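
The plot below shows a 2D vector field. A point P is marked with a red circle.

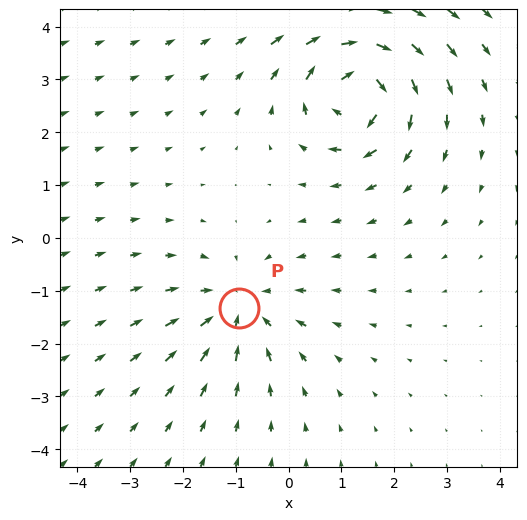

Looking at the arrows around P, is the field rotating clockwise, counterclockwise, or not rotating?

Near P at (-0.9, -1.3) the arrows show no circulation. The curl there is ≈0.

not rotating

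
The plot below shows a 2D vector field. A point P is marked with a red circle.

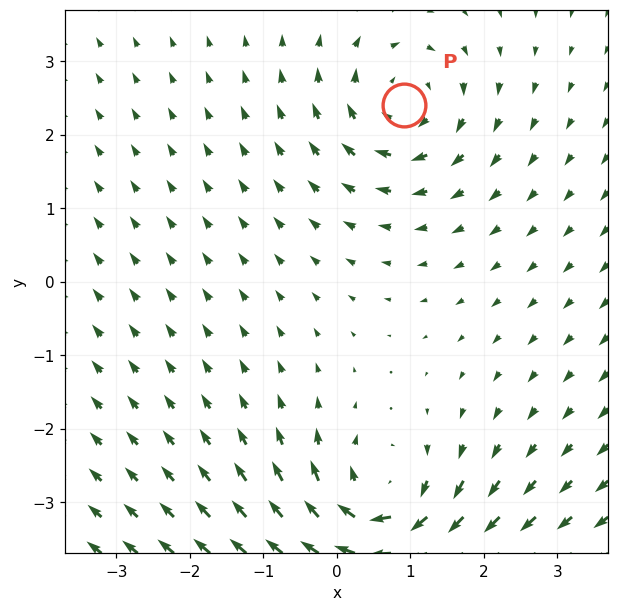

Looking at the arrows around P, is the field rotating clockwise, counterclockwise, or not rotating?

Near P at (0.9, 2.4) the arrows circulate clockwise. The curl (z-component) there is about -4; negative curl means clockwise rotation.

clockwise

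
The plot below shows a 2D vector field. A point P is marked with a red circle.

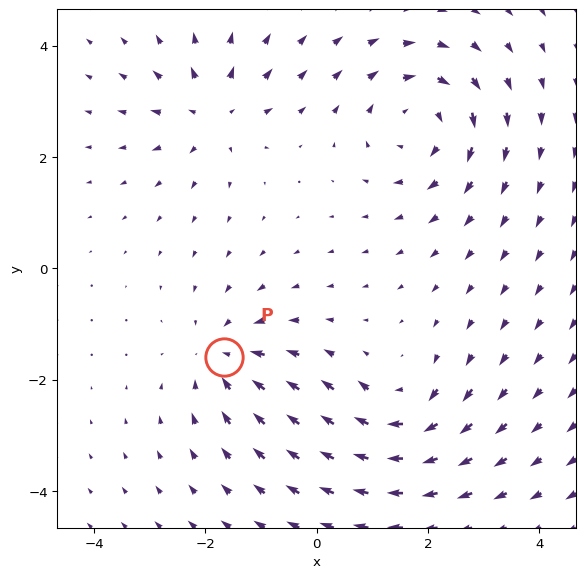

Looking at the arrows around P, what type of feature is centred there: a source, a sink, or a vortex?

sink

At P (-1.7, -1.6) the arrows converge inward. Divergence about -3, curl ≈0 — negative divergence with near-zero curl is a sink.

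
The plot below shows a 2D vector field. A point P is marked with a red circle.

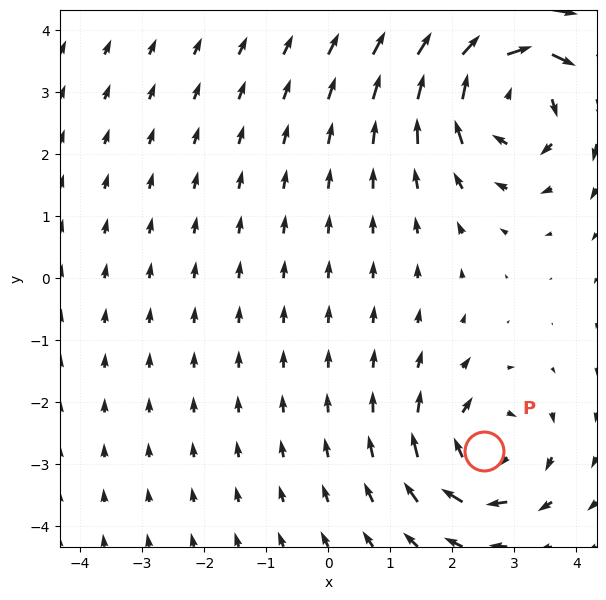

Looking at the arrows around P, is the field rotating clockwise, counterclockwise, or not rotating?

Near P at (2.5, -2.8) the arrows circulate clockwise. The curl (z-component) there is about -4; negative curl means clockwise rotation.

clockwise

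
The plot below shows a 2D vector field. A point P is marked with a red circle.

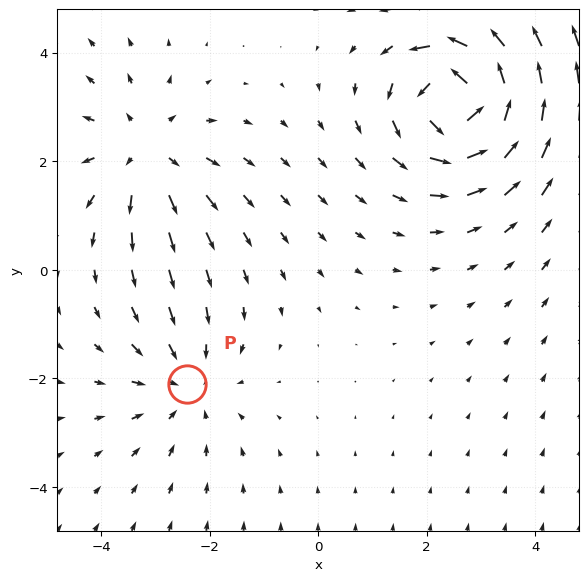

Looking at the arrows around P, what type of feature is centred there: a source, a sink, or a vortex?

At P (-2.4, -2.1) the arrows converge inward. Divergence about -2, curl ≈0 — negative divergence with near-zero curl is a sink.

sink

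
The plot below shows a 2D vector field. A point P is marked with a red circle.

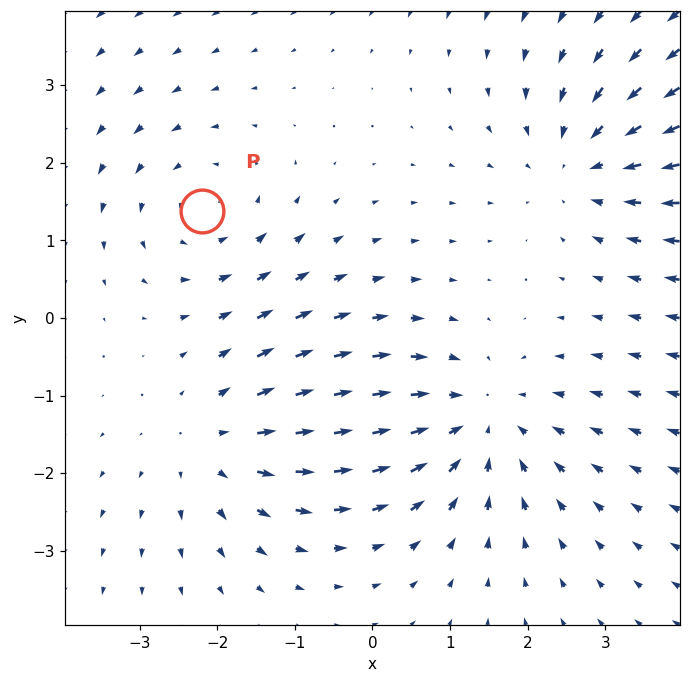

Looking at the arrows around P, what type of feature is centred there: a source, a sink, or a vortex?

At P (-2.2, 1.4) the arrows circulate counterclockwise. Divergence ≈0, curl about +2 — near-zero divergence with nonzero curl is a vortex.

vortex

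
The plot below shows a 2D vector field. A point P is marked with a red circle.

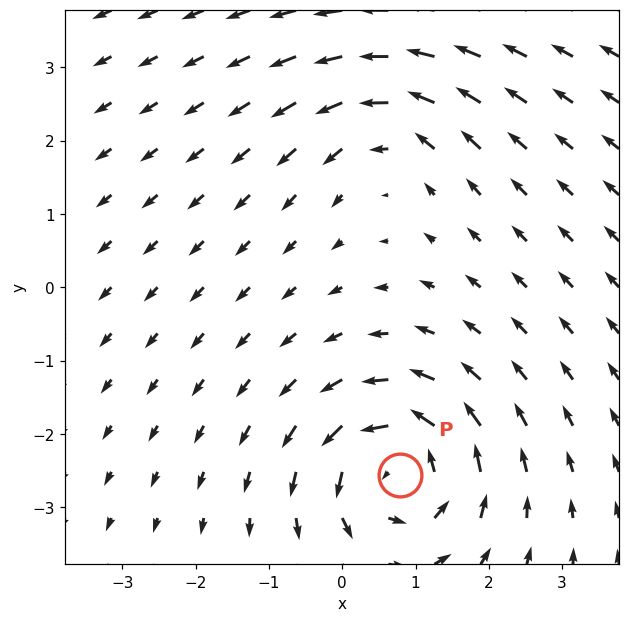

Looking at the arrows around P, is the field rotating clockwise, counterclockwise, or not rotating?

Near P at (0.8, -2.6) the arrows circulate counterclockwise. The curl (z-component) there is about +5; positive curl means counterclockwise rotation.

counterclockwise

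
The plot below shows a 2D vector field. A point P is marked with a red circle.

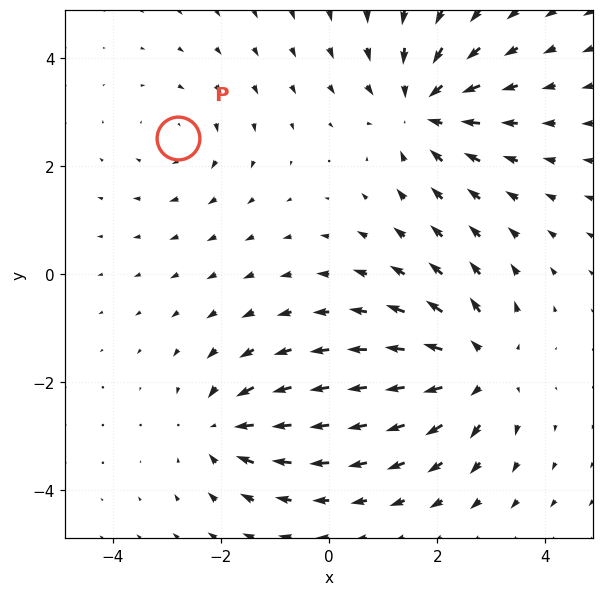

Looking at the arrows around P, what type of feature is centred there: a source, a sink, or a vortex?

At P (-2.8, 2.5) the arrows circulate clockwise. Divergence ≈0, curl about -2 — near-zero divergence with nonzero curl is a vortex.

vortex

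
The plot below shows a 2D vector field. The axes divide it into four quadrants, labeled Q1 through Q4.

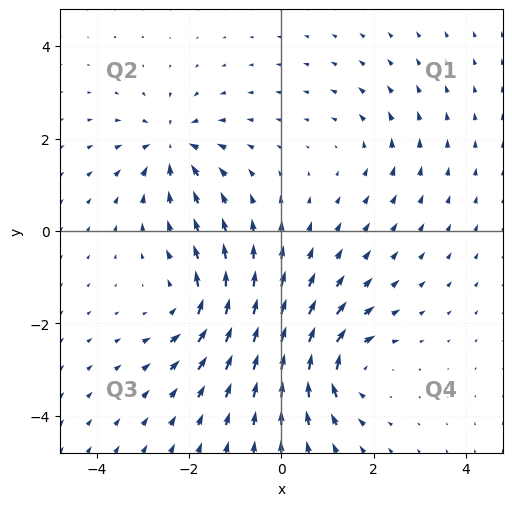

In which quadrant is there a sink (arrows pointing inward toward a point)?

Q2

The sink sits at approximately (-2.4, 1.8), which lies in quadrant Q2. The divergence there is about -6, negative as expected for a sink.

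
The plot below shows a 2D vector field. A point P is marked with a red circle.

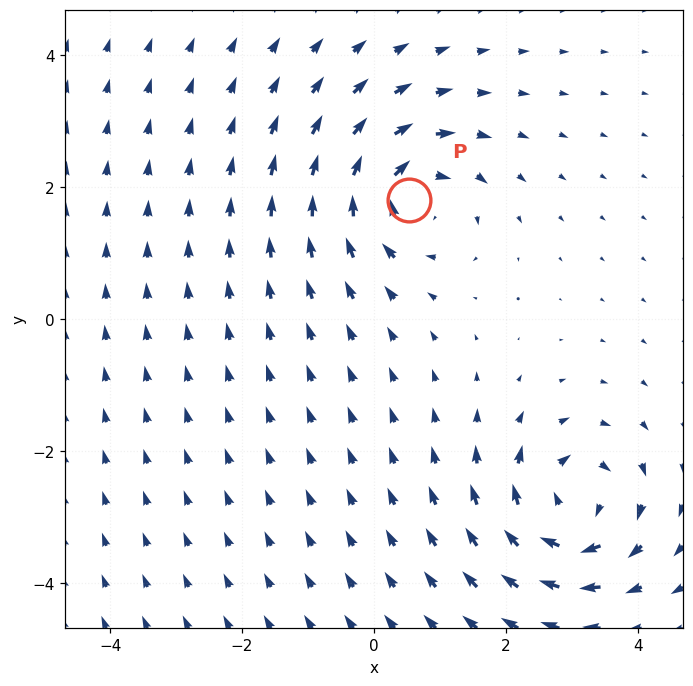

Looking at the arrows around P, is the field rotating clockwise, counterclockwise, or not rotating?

Near P at (0.5, 1.8) the arrows circulate clockwise. The curl (z-component) there is about -5; negative curl means clockwise rotation.

clockwise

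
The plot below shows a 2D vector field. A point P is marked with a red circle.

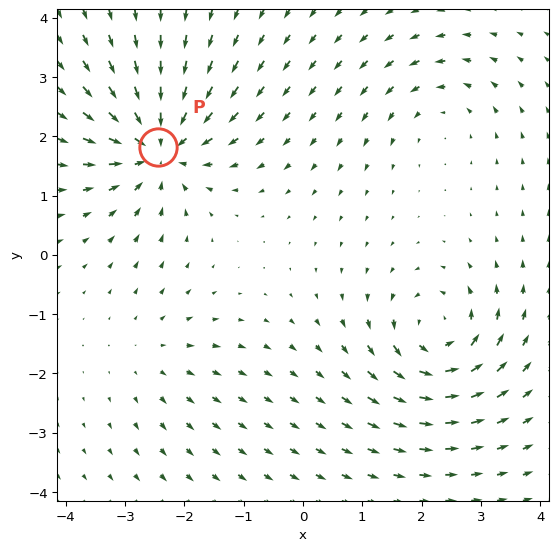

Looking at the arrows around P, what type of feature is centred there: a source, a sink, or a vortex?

sink

At P (-2.4, 1.8) the arrows converge inward. Divergence about -6, curl ≈0 — negative divergence with near-zero curl is a sink.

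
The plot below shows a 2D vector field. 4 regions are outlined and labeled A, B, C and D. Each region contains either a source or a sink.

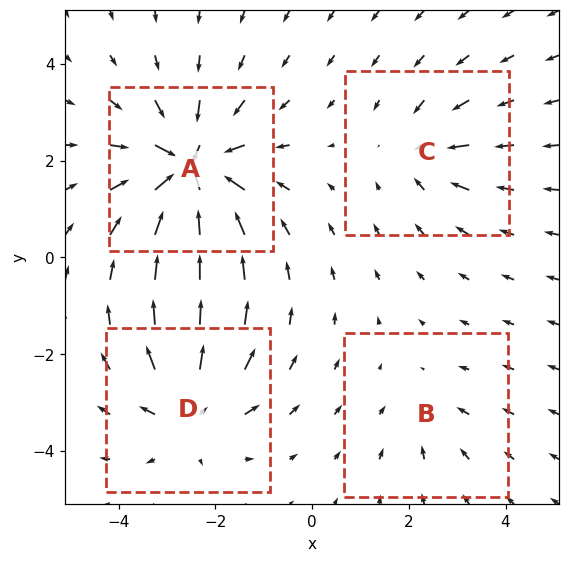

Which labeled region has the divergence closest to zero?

B

Divergence at each region's feature centre — A: about -8, B: about -2, C: about -4, D: about +5. Region B is closest to zero.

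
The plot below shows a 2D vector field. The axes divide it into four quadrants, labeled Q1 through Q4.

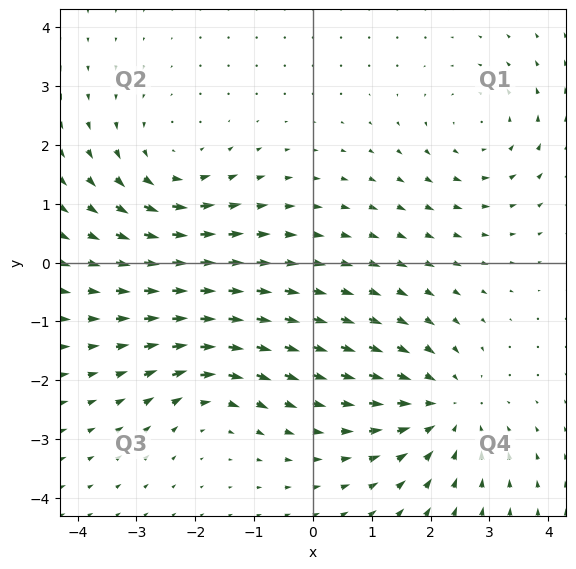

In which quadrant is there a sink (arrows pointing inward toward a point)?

The sink sits at approximately (2.2, -2.5), which lies in quadrant Q4. The divergence there is about -4, negative as expected for a sink.

Q4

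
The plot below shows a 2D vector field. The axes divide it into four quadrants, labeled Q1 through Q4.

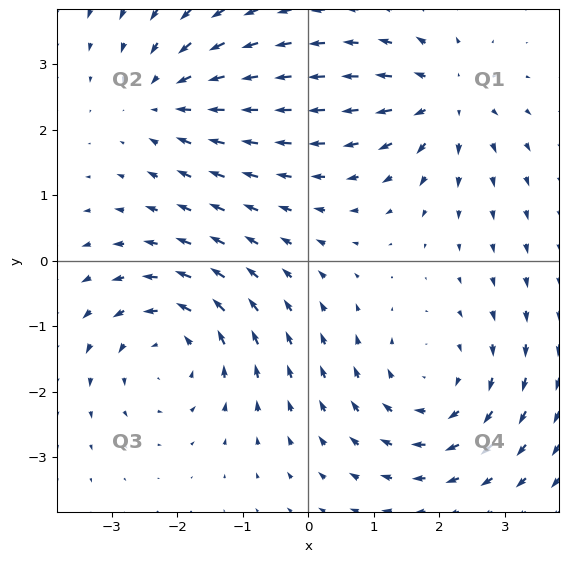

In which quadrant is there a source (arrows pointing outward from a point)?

Q1

The source sits at approximately (2.1, 2.5), which lies in quadrant Q1. The divergence there is about +5, positive as expected for a source.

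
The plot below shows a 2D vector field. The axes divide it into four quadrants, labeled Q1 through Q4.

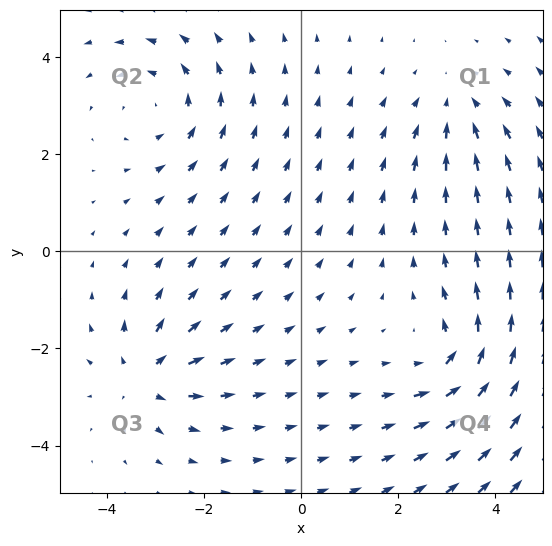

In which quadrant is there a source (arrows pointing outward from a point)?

The source sits at approximately (-3.2, -2.6), which lies in quadrant Q3. The divergence there is about +5, positive as expected for a source.

Q3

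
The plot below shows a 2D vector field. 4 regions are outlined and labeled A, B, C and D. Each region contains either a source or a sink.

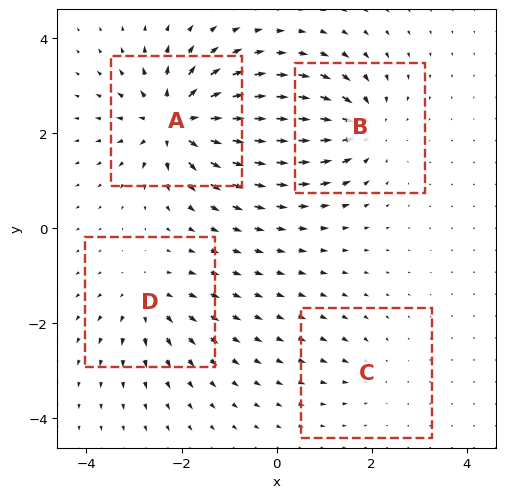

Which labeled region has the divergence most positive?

Divergence at each region's feature centre — A: about +9, B: about -6, C: about -2, D: about +4. Region A is most positive.

A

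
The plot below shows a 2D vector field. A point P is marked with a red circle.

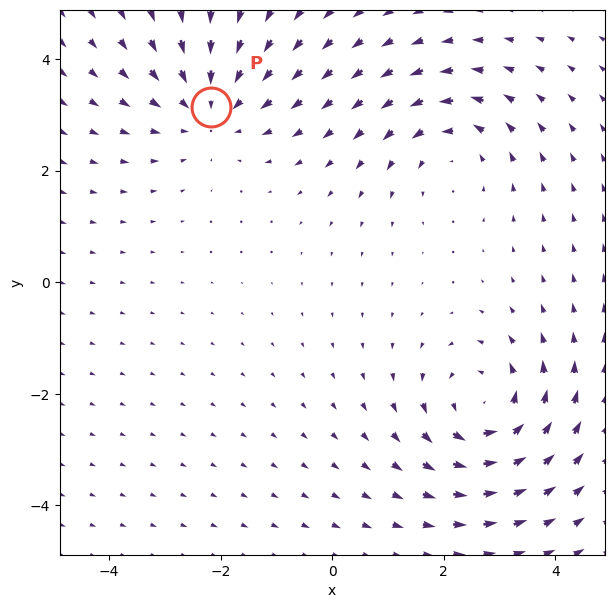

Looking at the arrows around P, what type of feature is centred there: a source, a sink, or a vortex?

sink

At P (-2.2, 3.1) the arrows converge inward. Divergence about -3, curl ≈0 — negative divergence with near-zero curl is a sink.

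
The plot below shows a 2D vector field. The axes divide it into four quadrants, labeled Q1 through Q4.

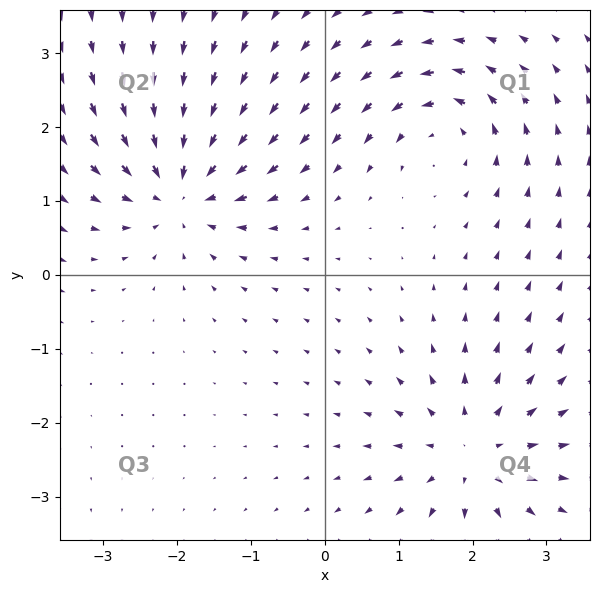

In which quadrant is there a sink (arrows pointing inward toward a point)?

Q2

The sink sits at approximately (-1.9, 1.1), which lies in quadrant Q2. The divergence there is about -5, negative as expected for a sink.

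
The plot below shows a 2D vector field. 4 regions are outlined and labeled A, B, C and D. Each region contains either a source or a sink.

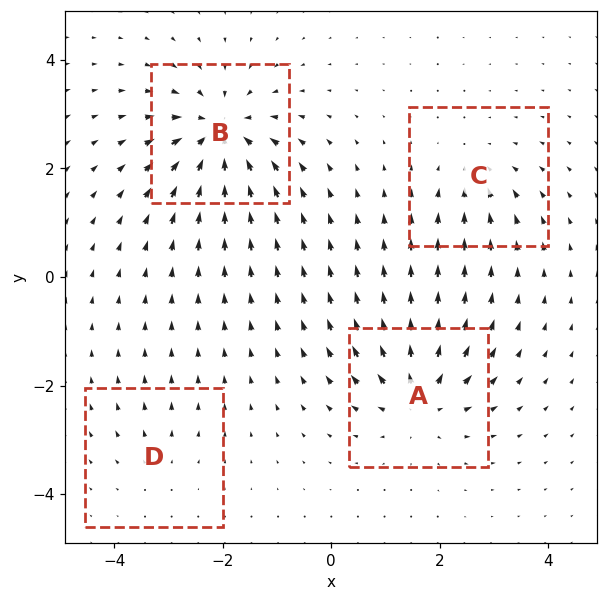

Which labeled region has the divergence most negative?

Divergence at each region's feature centre — A: about +6, B: about -8, C: about -4, D: about +2. Region B is most negative.

B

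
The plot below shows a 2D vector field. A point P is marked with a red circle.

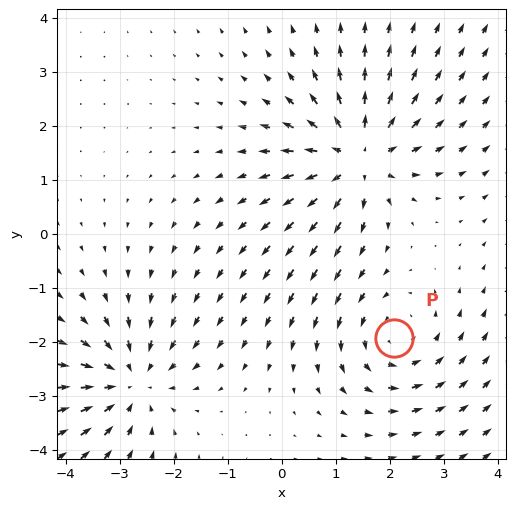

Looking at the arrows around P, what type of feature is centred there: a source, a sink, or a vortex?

At P (2.1, -1.9) the arrows circulate counterclockwise. Divergence ≈0, curl about +3 — near-zero divergence with nonzero curl is a vortex.

vortex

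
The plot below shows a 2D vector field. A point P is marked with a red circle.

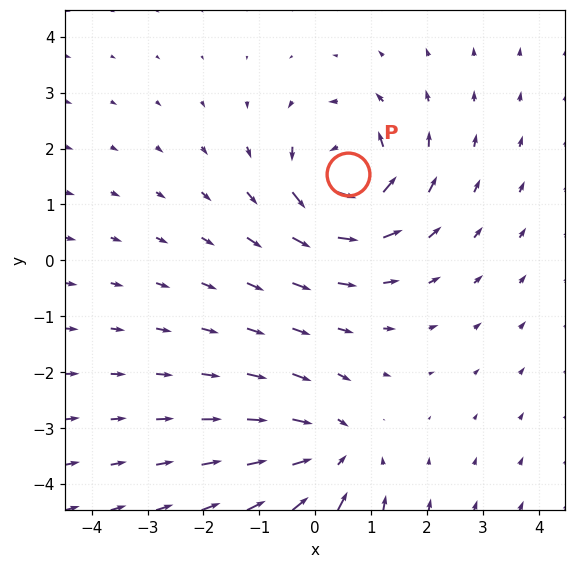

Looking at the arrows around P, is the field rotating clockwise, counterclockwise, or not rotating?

Near P at (0.6, 1.5) the arrows circulate counterclockwise. The curl (z-component) there is about +5; positive curl means counterclockwise rotation.

counterclockwise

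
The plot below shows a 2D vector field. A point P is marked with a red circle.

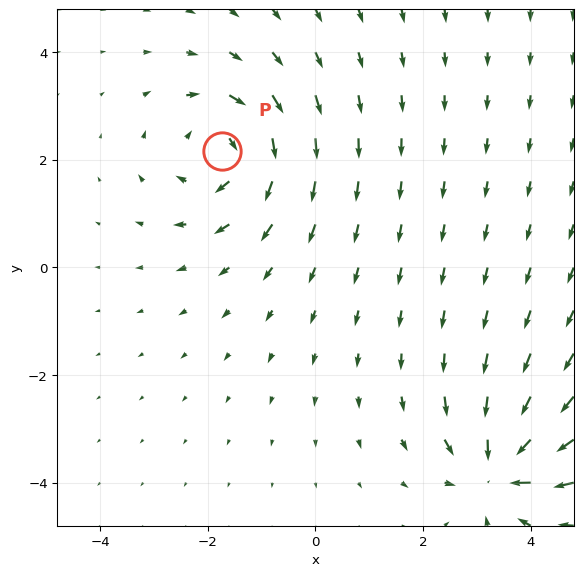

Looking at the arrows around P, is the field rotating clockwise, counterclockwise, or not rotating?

clockwise

Near P at (-1.7, 2.2) the arrows circulate clockwise. The curl (z-component) there is about -5; negative curl means clockwise rotation.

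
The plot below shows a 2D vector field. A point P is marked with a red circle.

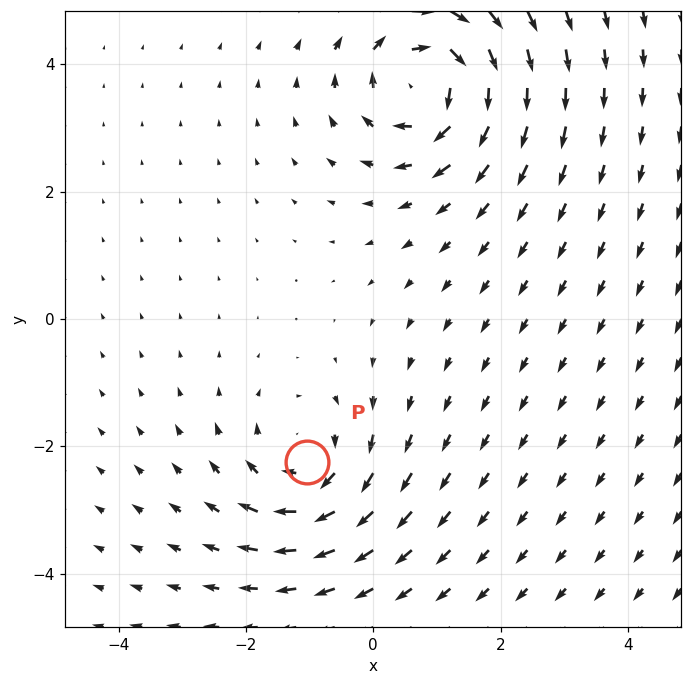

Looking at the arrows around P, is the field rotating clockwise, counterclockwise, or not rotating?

Near P at (-1.0, -2.2) the arrows circulate clockwise. The curl (z-component) there is about -3; negative curl means clockwise rotation.

clockwise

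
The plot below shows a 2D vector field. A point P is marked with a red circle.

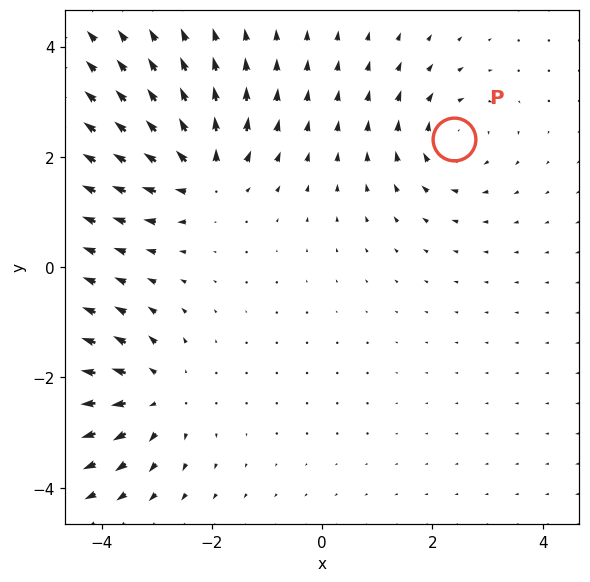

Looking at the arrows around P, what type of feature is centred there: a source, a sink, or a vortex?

vortex

At P (2.4, 2.3) the arrows circulate clockwise. Divergence ≈0, curl about -4 — near-zero divergence with nonzero curl is a vortex.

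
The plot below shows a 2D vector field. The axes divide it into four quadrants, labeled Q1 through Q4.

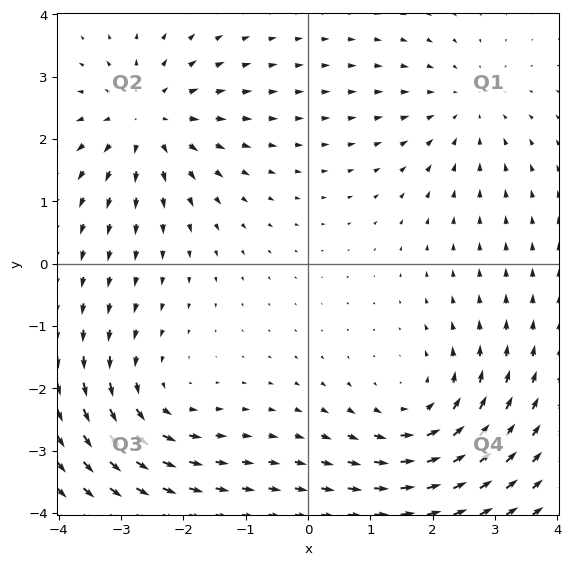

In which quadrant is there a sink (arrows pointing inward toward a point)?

Q1

The sink sits at approximately (2.5, 2.5), which lies in quadrant Q1. The divergence there is about -2, negative as expected for a sink.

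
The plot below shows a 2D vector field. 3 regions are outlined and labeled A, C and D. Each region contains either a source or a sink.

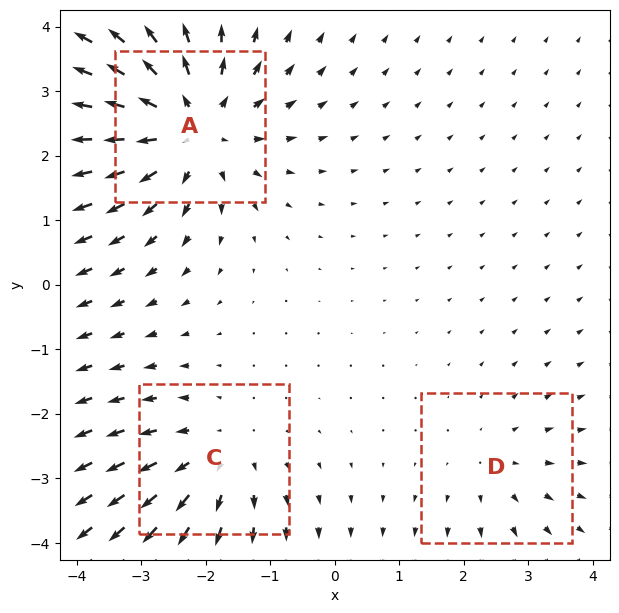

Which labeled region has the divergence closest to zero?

D

Divergence at each region's feature centre — A: about +4, C: about +3, D: about +2. Region D is closest to zero.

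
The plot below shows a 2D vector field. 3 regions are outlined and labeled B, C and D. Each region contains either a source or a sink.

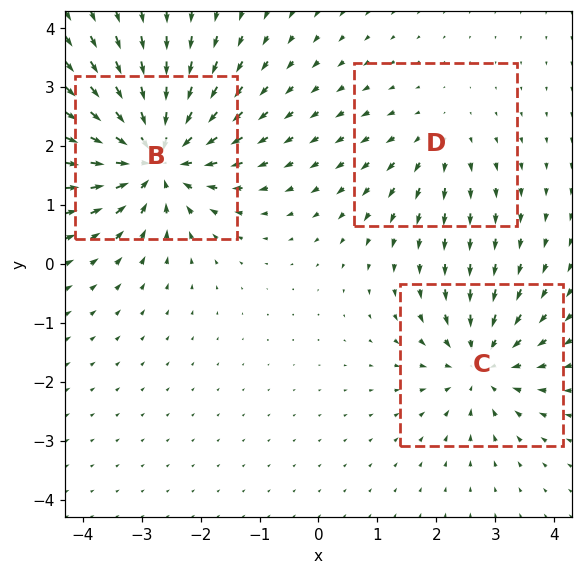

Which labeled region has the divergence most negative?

B

Divergence at each region's feature centre — B: about -6, C: about -4, D: about +2. Region B is most negative.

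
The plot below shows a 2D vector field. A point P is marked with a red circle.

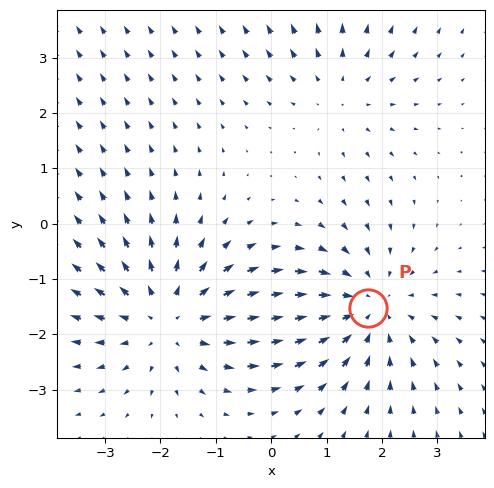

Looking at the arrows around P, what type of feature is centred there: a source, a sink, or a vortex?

sink

At P (1.8, -1.5) the arrows converge inward. Divergence about -3, curl ≈0 — negative divergence with near-zero curl is a sink.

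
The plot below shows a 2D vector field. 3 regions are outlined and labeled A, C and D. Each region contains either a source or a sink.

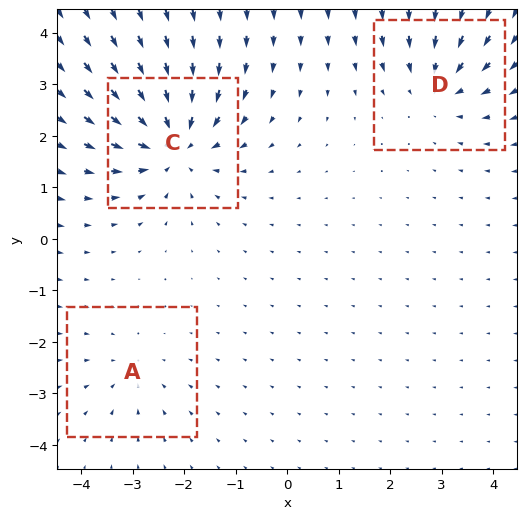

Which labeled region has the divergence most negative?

C

Divergence at each region's feature centre — A: about -2, C: about -6, D: about -4. Region C is most negative.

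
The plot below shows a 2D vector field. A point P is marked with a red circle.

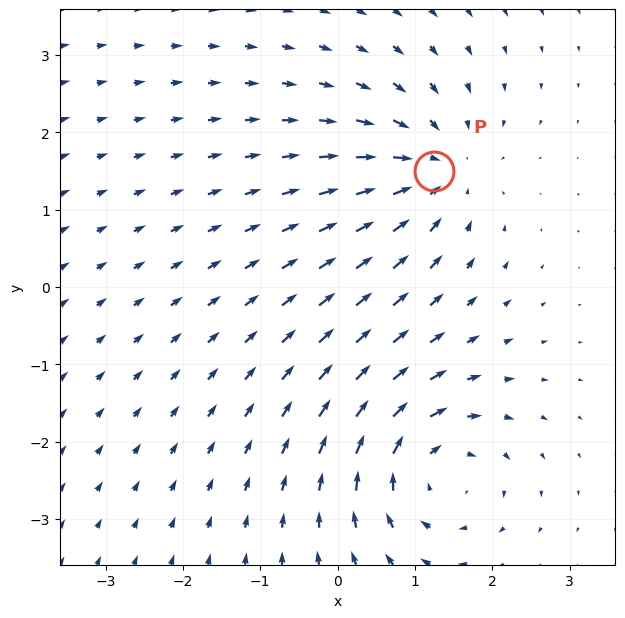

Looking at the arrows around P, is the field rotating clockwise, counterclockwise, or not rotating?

not rotating

Near P at (1.2, 1.5) the arrows show no circulation. The curl there is ≈0.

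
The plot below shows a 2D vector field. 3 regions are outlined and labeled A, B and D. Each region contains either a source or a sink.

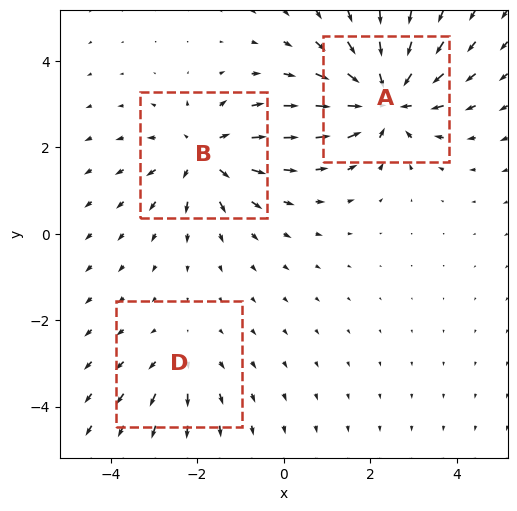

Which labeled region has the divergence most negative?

A

Divergence at each region's feature centre — A: about -5, B: about +4, D: about +2. Region A is most negative.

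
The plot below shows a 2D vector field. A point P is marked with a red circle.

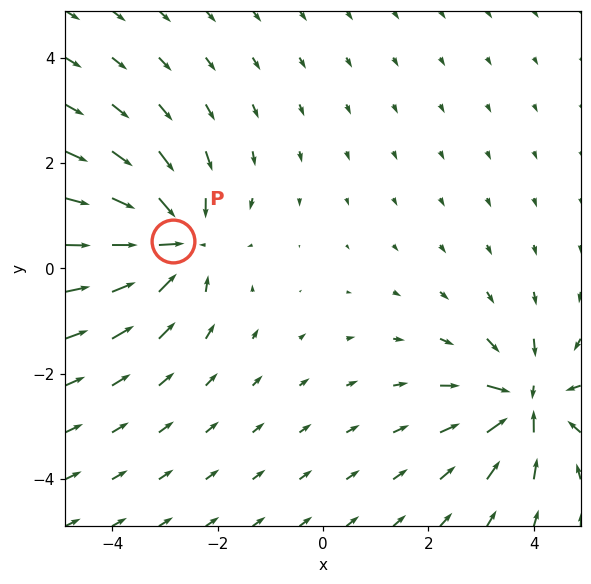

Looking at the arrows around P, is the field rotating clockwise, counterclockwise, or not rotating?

not rotating

Near P at (-2.8, 0.5) the arrows show no circulation. The curl there is ≈0.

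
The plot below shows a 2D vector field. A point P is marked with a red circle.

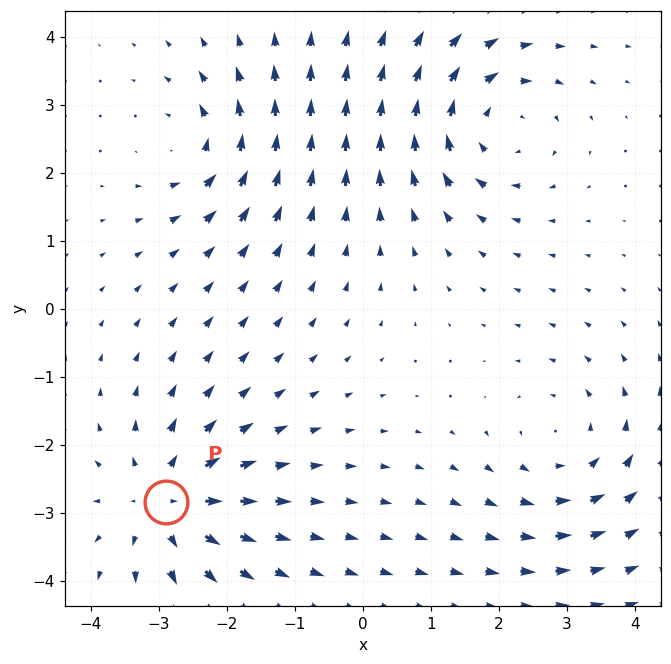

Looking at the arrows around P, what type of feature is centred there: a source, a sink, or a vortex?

At P (-2.9, -2.8) the arrows spread outward. Divergence about +5, curl ≈0 — positive divergence with near-zero curl is a source.

source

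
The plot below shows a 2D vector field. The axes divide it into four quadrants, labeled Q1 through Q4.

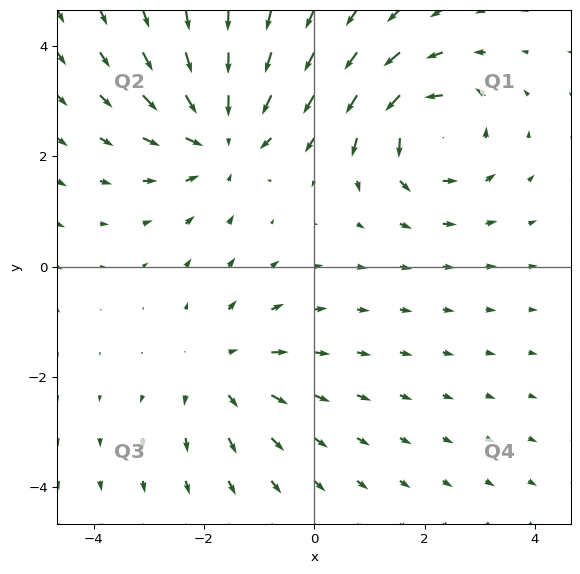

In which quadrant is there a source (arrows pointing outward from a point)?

Q3

The source sits at approximately (-1.7, -1.9), which lies in quadrant Q3. The divergence there is about +2, positive as expected for a source.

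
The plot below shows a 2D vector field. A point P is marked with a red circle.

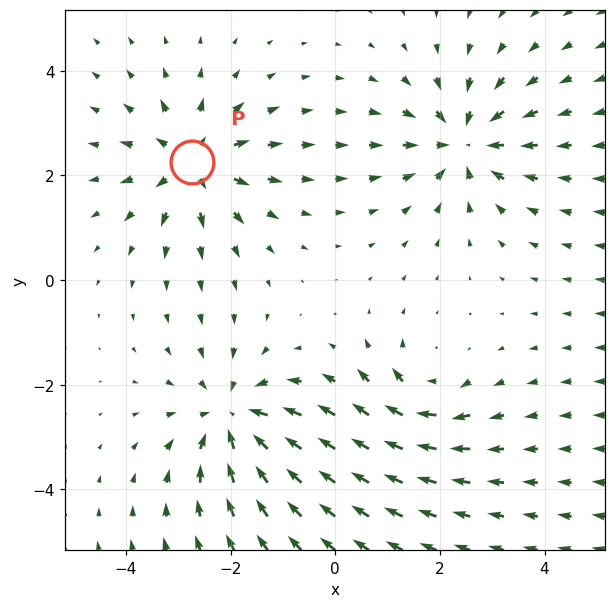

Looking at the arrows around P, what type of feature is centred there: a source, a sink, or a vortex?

At P (-2.7, 2.3) the arrows spread outward. Divergence about +5, curl ≈0 — positive divergence with near-zero curl is a source.

source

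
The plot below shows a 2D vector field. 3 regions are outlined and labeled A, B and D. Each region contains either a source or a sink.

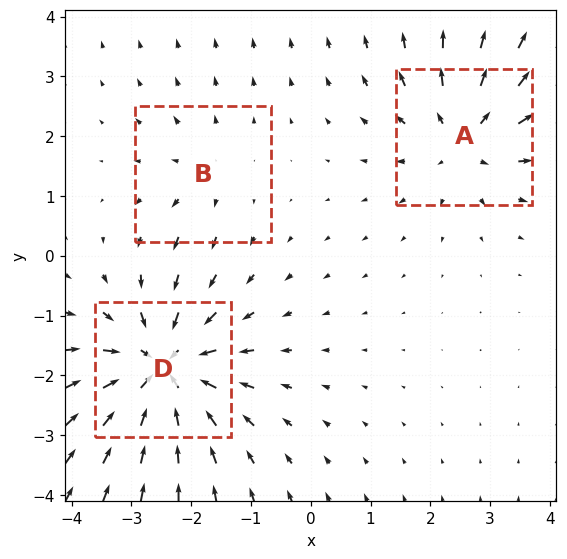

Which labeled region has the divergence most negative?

Divergence at each region's feature centre — A: about +4, B: about +2, D: about -5. Region D is most negative.

D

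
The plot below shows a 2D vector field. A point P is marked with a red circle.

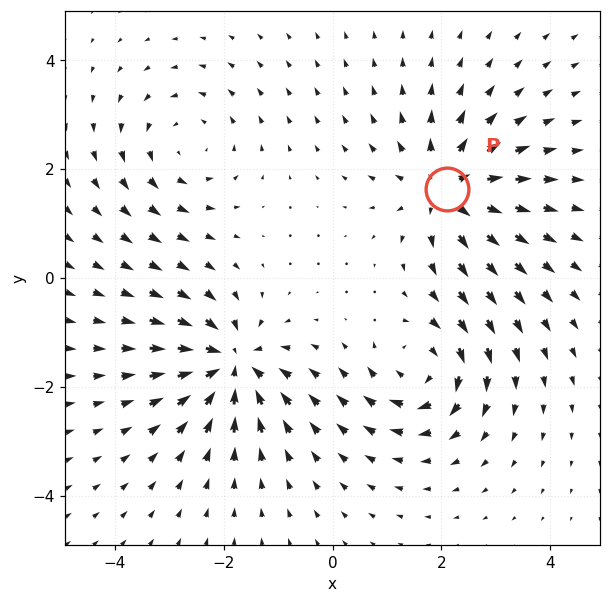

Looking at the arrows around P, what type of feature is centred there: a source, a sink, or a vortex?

source

At P (2.1, 1.6) the arrows spread outward. Divergence about +6, curl ≈0 — positive divergence with near-zero curl is a source.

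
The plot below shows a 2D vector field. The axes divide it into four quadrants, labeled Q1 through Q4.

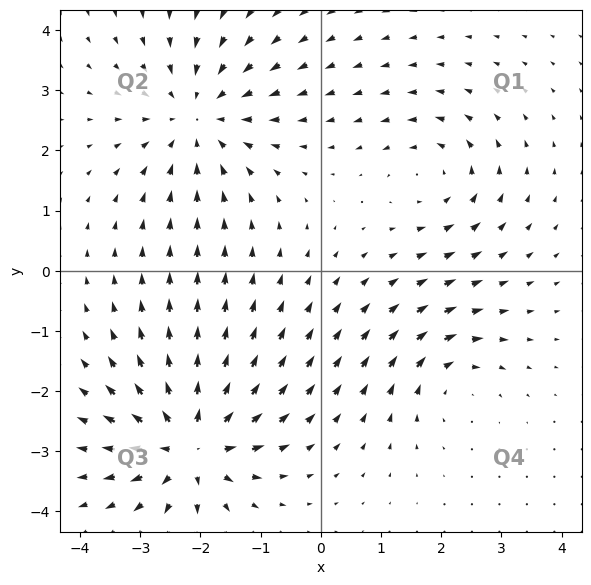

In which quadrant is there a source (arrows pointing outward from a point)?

The source sits at approximately (-2.2, -2.9), which lies in quadrant Q3. The divergence there is about +7, positive as expected for a source.

Q3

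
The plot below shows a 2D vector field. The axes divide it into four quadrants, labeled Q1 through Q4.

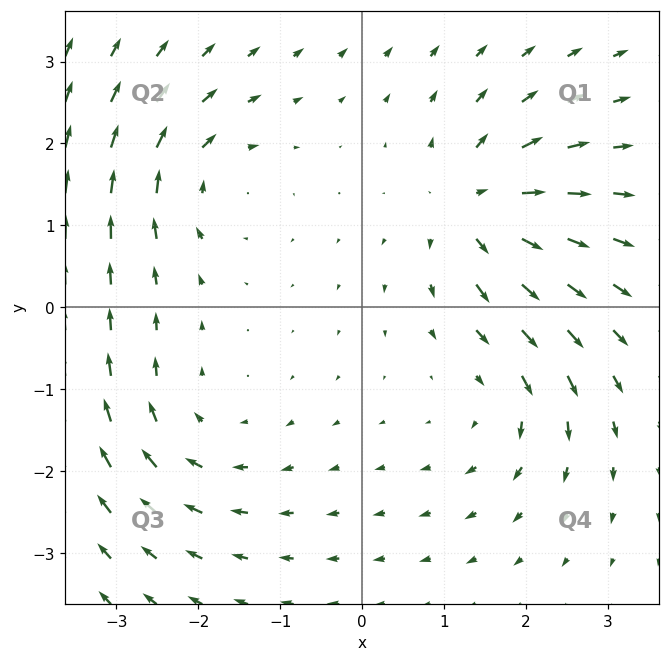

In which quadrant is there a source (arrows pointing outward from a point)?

The source sits at approximately (1.4, 1.2), which lies in quadrant Q1. The divergence there is about +6, positive as expected for a source.

Q1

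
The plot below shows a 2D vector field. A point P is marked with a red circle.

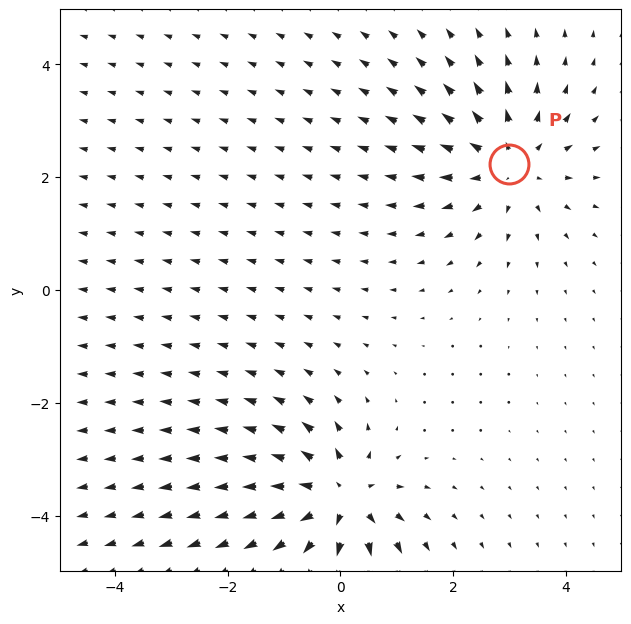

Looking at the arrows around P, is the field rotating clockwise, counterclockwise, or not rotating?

not rotating

Near P at (3.0, 2.2) the arrows show no circulation. The curl there is ≈0.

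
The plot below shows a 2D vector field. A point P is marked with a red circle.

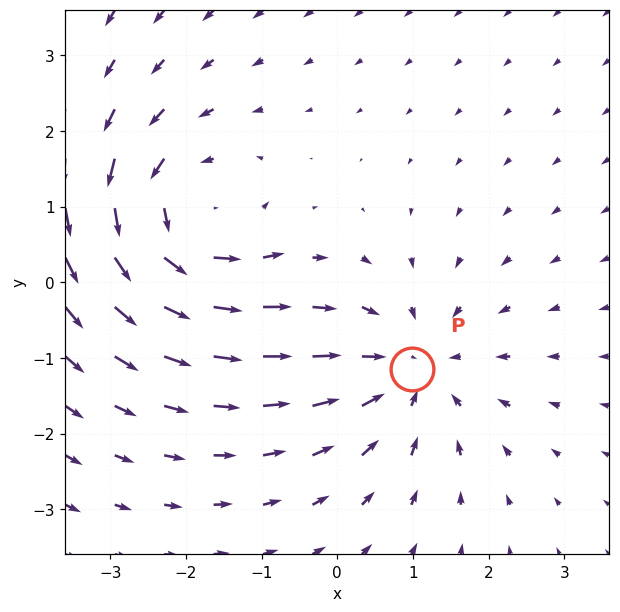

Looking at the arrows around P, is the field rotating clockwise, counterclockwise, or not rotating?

not rotating

Near P at (1.0, -1.1) the arrows show no circulation. The curl there is ≈0.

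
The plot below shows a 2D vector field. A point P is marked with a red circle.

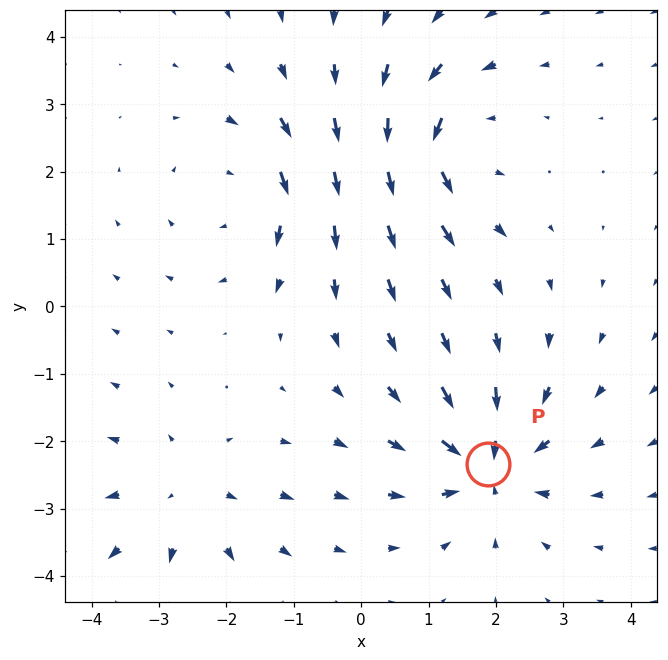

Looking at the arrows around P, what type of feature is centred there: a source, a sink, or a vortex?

At P (1.9, -2.3) the arrows converge inward. Divergence about -6, curl ≈0 — negative divergence with near-zero curl is a sink.

sink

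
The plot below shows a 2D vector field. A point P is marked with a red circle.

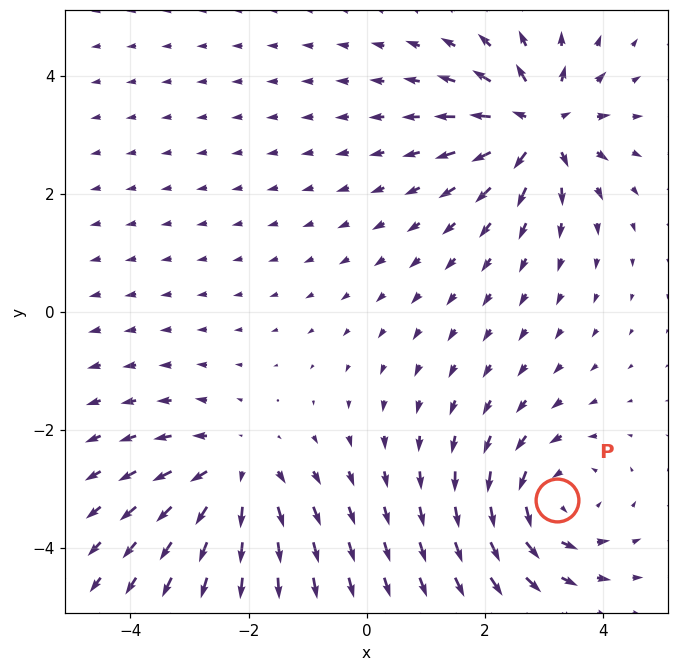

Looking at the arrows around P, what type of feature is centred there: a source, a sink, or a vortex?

At P (3.2, -3.2) the arrows circulate counterclockwise. Divergence ≈0, curl about +4 — near-zero divergence with nonzero curl is a vortex.

vortex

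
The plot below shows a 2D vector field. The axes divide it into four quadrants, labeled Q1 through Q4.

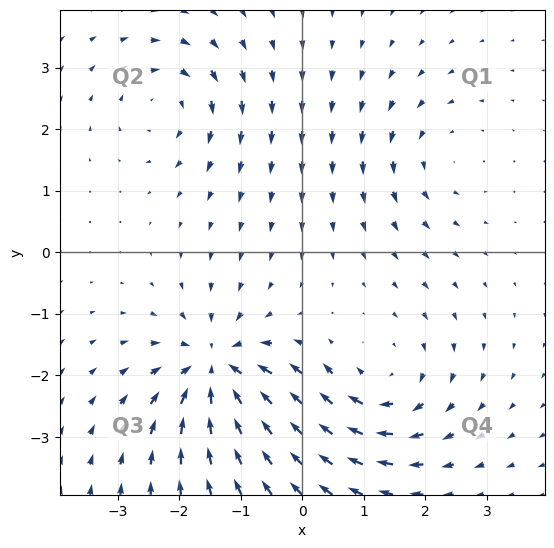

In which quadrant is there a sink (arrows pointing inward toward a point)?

The sink sits at approximately (-1.4, -1.9), which lies in quadrant Q3. The divergence there is about -6, negative as expected for a sink.

Q3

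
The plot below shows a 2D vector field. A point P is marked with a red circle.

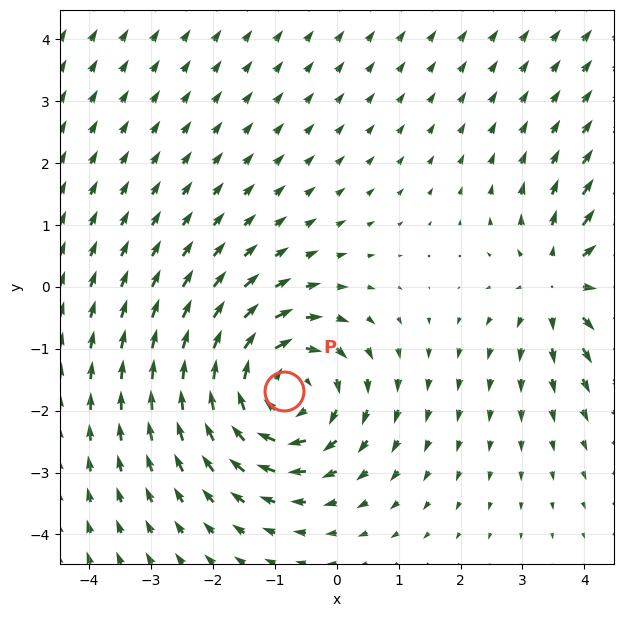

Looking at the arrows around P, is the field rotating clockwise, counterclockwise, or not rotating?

clockwise

Near P at (-0.8, -1.7) the arrows circulate clockwise. The curl (z-component) there is about -4; negative curl means clockwise rotation.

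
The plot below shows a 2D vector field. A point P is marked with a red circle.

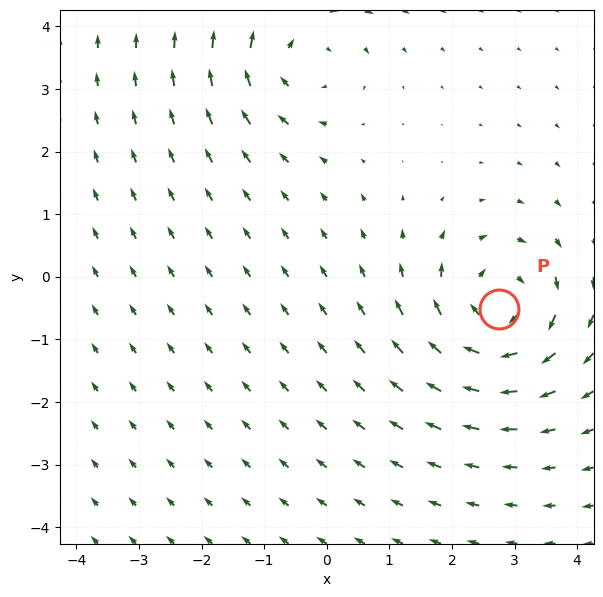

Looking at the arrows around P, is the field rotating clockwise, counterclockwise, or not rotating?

clockwise

Near P at (2.8, -0.5) the arrows circulate clockwise. The curl (z-component) there is about -4; negative curl means clockwise rotation.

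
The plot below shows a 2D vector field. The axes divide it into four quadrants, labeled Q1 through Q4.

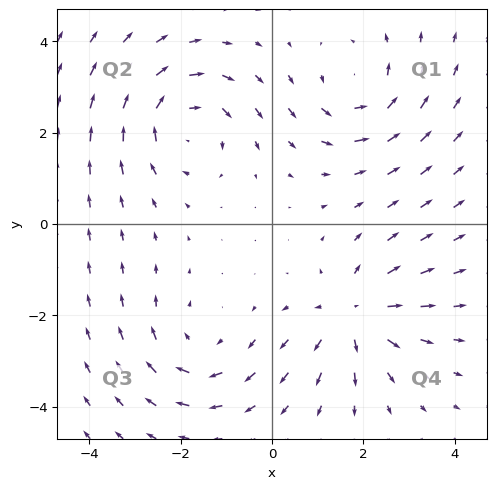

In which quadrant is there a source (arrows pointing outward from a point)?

Q4

The source sits at approximately (1.8, -2.0), which lies in quadrant Q4. The divergence there is about +4, positive as expected for a source.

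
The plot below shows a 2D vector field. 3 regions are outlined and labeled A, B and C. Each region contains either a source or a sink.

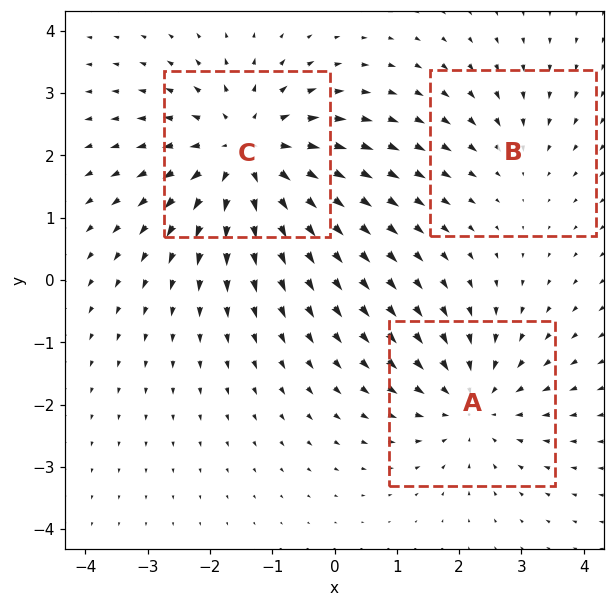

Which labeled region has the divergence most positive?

Divergence at each region's feature centre — A: about -3, B: about -2, C: about +4. Region C is most positive.

C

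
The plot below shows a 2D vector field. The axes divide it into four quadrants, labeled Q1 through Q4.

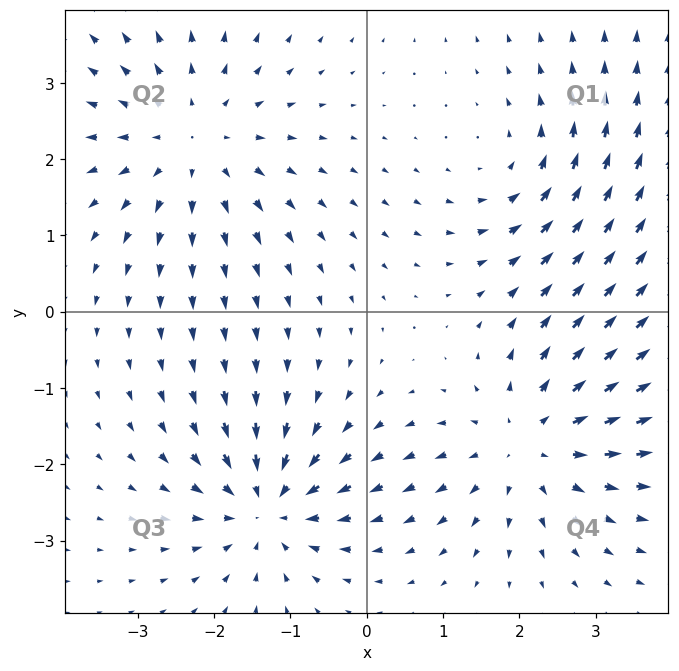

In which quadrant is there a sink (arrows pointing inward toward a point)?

Q3

The sink sits at approximately (-1.3, -2.6), which lies in quadrant Q3. The divergence there is about -5, negative as expected for a sink.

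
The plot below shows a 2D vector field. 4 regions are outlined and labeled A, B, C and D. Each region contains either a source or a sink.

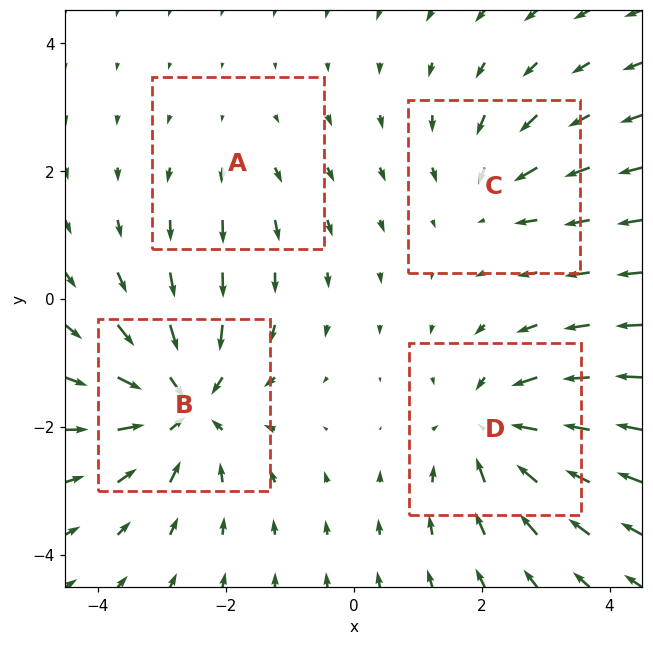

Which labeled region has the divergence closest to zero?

A

Divergence at each region's feature centre — A: about +2, B: about -7, C: about -3, D: about -5. Region A is closest to zero.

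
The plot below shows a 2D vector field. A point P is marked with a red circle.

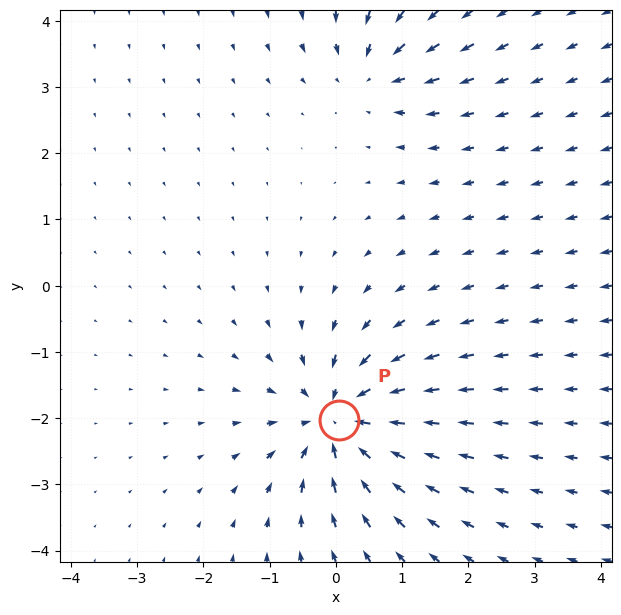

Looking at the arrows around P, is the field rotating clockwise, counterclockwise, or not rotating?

not rotating

Near P at (0.0, -2.0) the arrows show no circulation. The curl there is ≈0.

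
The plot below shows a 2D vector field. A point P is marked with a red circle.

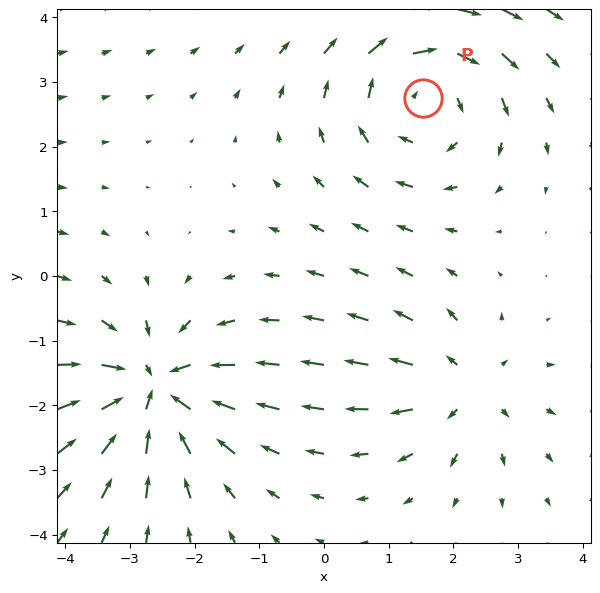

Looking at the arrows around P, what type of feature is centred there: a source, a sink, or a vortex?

At P (1.5, 2.7) the arrows circulate clockwise. Divergence ≈0, curl about -4 — near-zero divergence with nonzero curl is a vortex.

vortex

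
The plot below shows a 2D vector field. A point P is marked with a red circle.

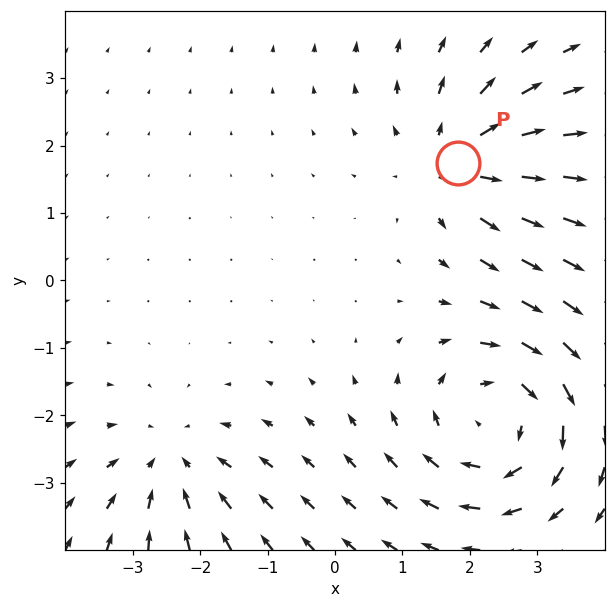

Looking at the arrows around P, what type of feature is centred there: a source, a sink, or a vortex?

source

At P (1.8, 1.7) the arrows spread outward. Divergence about +3, curl ≈0 — positive divergence with near-zero curl is a source.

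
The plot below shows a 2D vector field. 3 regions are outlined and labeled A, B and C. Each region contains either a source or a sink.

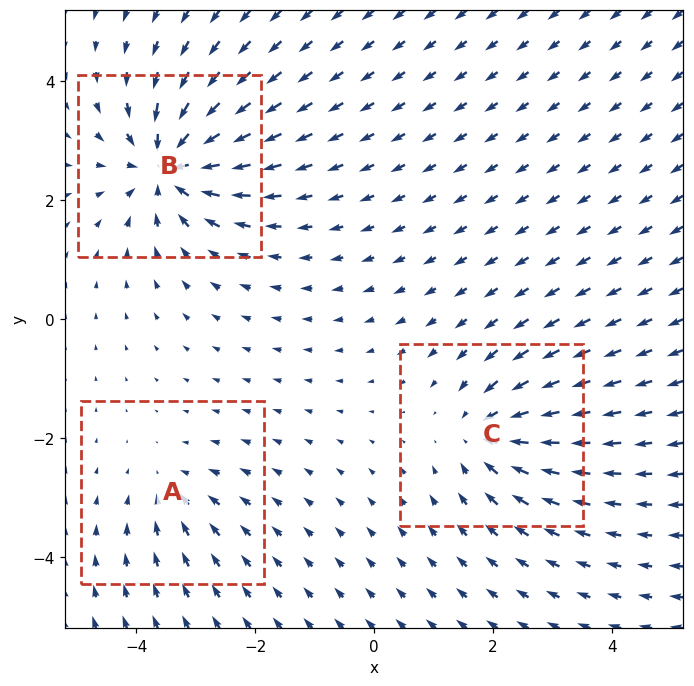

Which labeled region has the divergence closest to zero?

Divergence at each region's feature centre — A: about -3, B: about -6, C: about -4. Region A is closest to zero.

A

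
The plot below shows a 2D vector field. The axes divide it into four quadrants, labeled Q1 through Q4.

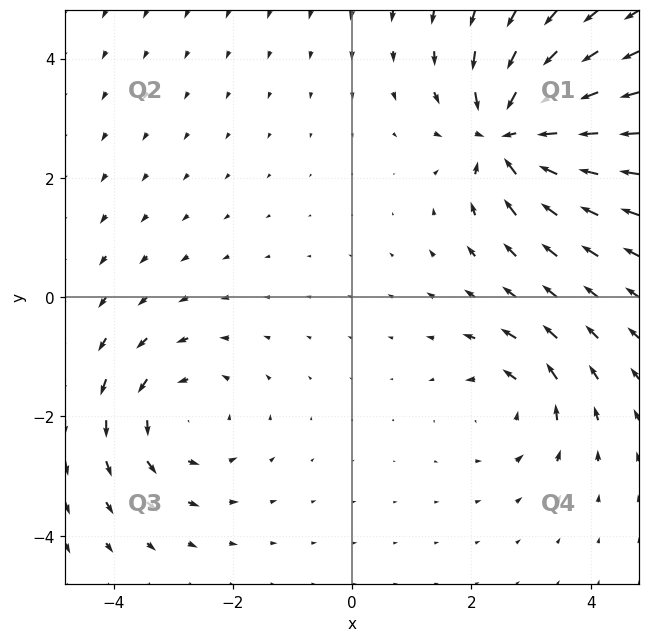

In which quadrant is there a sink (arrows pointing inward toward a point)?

Q1

The sink sits at approximately (2.6, 2.7), which lies in quadrant Q1. The divergence there is about -7, negative as expected for a sink.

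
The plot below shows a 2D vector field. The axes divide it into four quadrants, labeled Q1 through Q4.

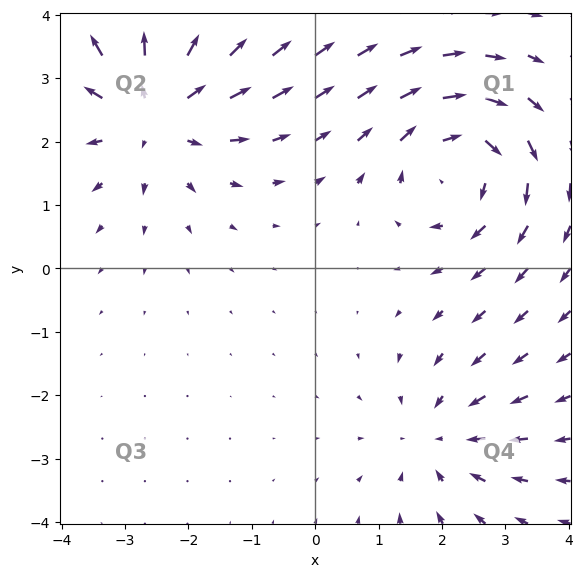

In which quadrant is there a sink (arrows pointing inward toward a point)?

The sink sits at approximately (2.0, -2.7), which lies in quadrant Q4. The divergence there is about -3, negative as expected for a sink.

Q4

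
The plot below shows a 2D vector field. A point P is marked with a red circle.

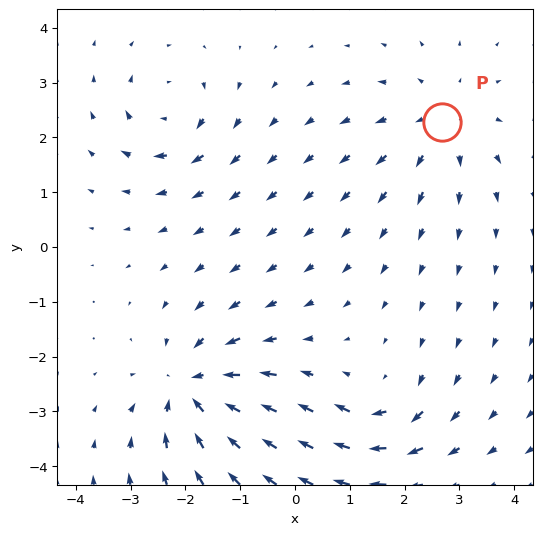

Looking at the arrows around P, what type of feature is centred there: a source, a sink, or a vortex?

At P (2.7, 2.3) the arrows spread outward. Divergence about +3, curl ≈0 — positive divergence with near-zero curl is a source.

source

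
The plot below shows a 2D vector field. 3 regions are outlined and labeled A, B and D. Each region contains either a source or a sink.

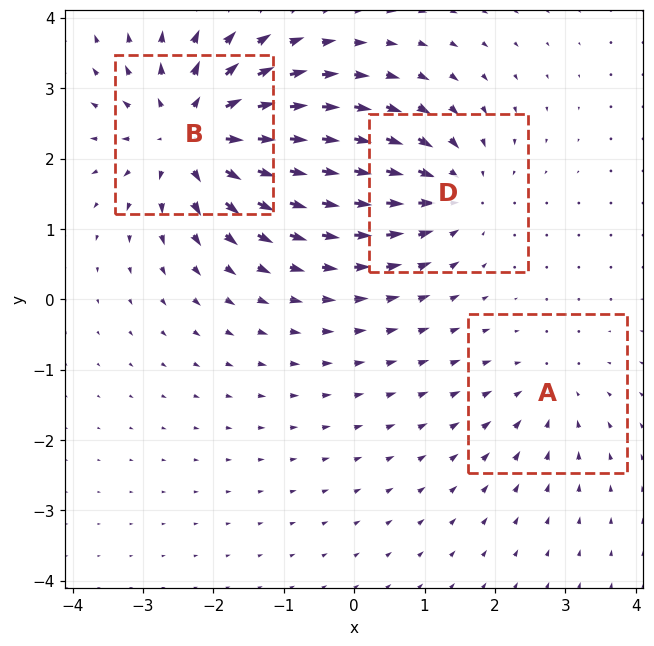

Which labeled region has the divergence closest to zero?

Divergence at each region's feature centre — A: about -2, B: about +5, D: about -4. Region A is closest to zero.

A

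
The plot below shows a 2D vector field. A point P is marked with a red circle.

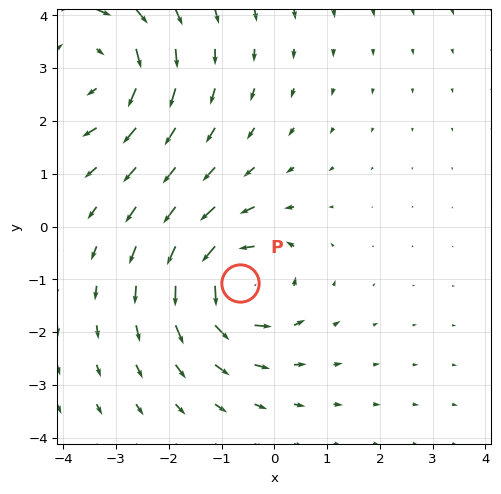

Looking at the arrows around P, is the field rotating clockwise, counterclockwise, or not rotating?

counterclockwise

Near P at (-0.6, -1.1) the arrows circulate counterclockwise. The curl (z-component) there is about +5; positive curl means counterclockwise rotation.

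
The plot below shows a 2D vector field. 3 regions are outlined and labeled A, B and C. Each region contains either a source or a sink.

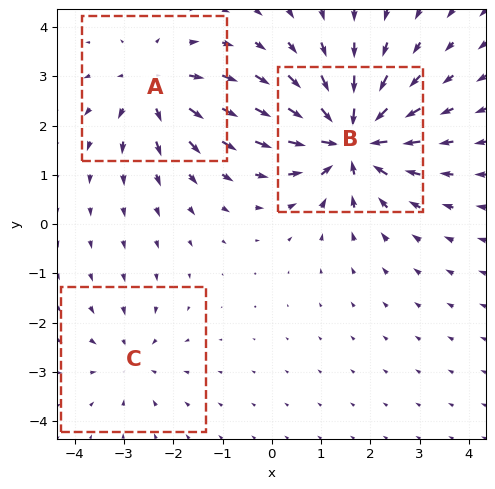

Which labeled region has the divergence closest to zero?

C

Divergence at each region's feature centre — A: about +4, B: about -6, C: about -2. Region C is closest to zero.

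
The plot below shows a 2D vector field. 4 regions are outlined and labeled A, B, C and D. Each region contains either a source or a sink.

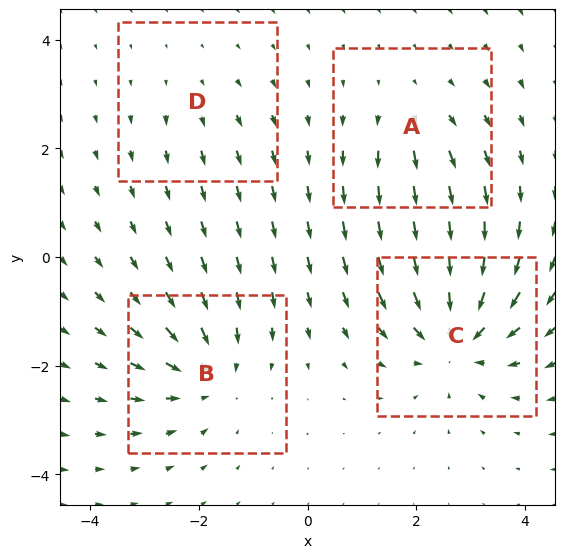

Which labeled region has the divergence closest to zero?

Divergence at each region's feature centre — A: about +3, B: about -5, C: about -7, D: about +2. Region D is closest to zero.

D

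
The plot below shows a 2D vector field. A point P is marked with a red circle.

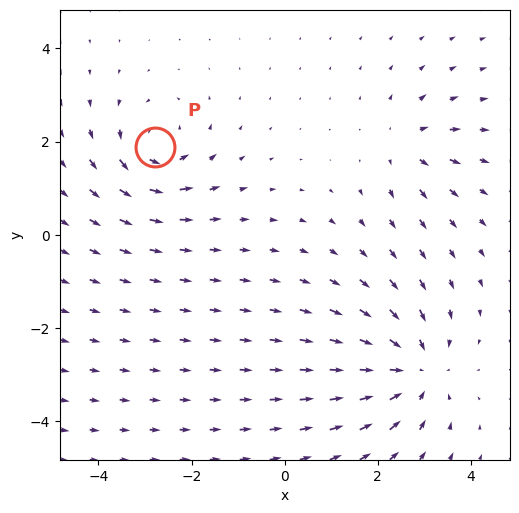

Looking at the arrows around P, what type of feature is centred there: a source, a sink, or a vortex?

vortex

At P (-2.8, 1.9) the arrows circulate counterclockwise. Divergence ≈0, curl about +4 — near-zero divergence with nonzero curl is a vortex.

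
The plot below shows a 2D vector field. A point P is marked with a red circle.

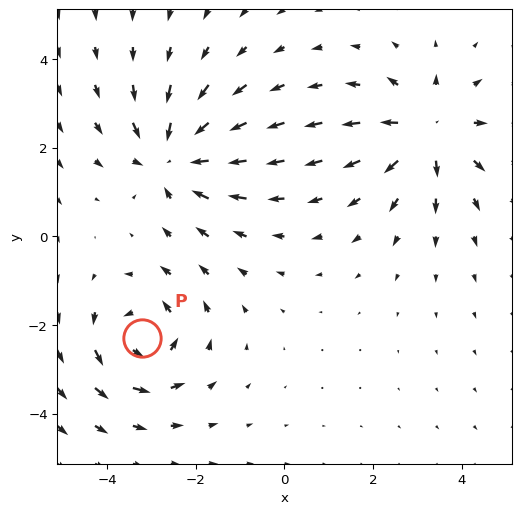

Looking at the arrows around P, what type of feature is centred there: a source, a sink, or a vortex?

At P (-3.2, -2.3) the arrows circulate counterclockwise. Divergence ≈0, curl about +4 — near-zero divergence with nonzero curl is a vortex.

vortex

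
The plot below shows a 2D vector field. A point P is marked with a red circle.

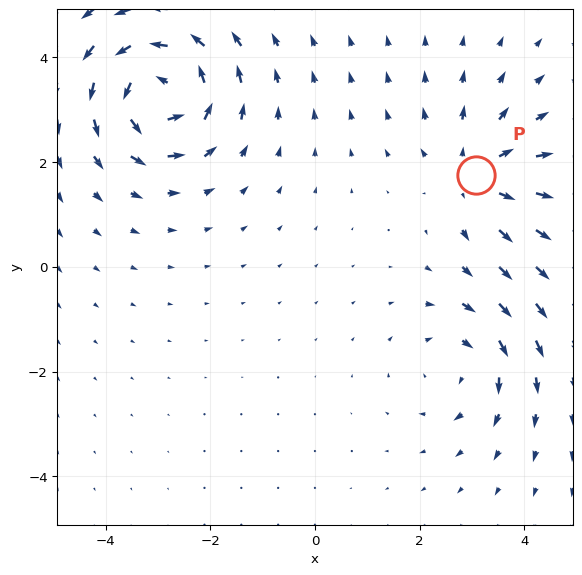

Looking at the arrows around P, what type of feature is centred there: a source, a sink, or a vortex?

source

At P (3.1, 1.7) the arrows spread outward. Divergence about +4, curl ≈0 — positive divergence with near-zero curl is a source.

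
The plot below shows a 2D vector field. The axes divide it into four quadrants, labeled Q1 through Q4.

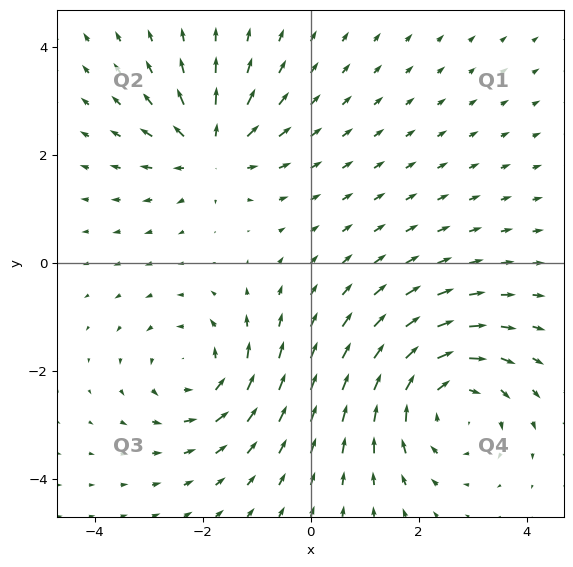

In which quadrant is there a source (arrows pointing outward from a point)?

Q2

The source sits at approximately (-1.8, 2.1), which lies in quadrant Q2. The divergence there is about +4, positive as expected for a source.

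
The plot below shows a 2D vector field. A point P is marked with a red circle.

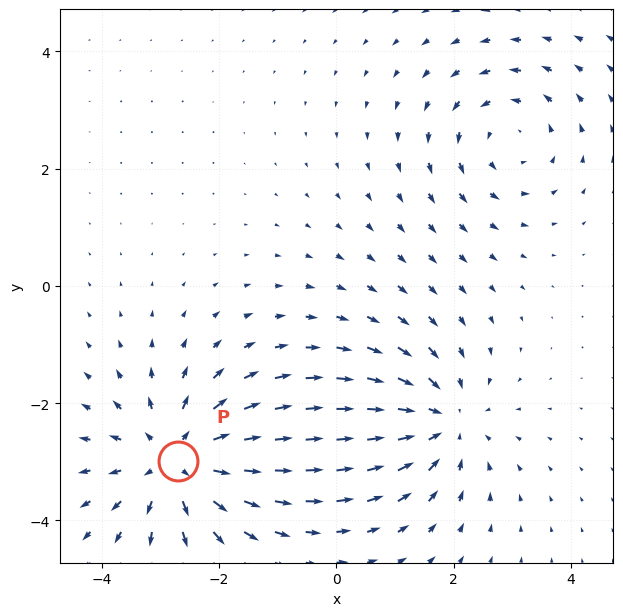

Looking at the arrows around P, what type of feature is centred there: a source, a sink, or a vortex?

At P (-2.7, -3.0) the arrows spread outward. Divergence about +5, curl ≈0 — positive divergence with near-zero curl is a source.

source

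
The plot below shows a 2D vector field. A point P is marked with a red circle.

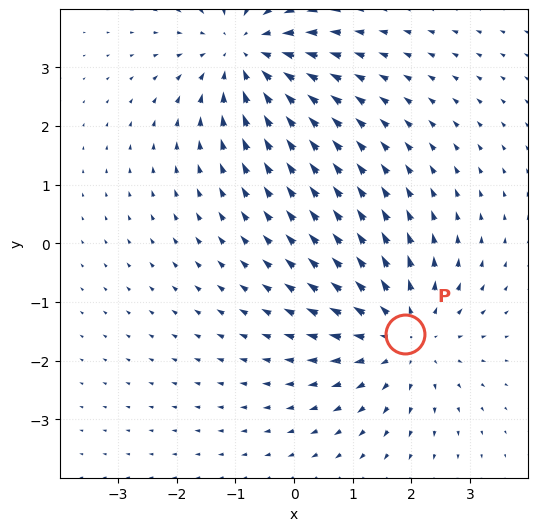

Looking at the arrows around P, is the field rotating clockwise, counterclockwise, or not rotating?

not rotating

Near P at (1.9, -1.5) the arrows show no circulation. The curl there is ≈0.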